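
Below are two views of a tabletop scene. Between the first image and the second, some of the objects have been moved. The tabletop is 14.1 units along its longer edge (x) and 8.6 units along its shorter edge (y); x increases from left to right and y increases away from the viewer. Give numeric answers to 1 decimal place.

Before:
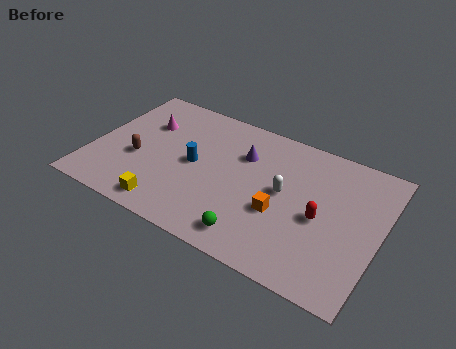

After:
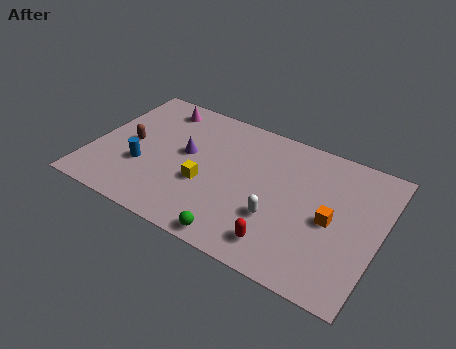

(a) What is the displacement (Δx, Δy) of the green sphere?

(-0.7, -0.5)

The green sphere was at about (8.4, 1.3) and moved to about (7.7, 0.8).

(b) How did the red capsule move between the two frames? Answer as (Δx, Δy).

(-1.6, -2.4)

From the two frames, the red capsule sits at roughly (11.3, 3.9) before and (9.7, 1.5) after.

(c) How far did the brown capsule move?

0.9

From (2.3, 3.4) to (1.8, 4.2), the brown capsule covered √(0.5² + 0.8²) ≈ 0.9 units.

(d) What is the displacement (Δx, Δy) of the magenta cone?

(0.4, 1.4)

The magenta cone was at about (2.3, 5.9) and moved to about (2.7, 7.3).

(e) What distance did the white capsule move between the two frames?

1.7

From (9.4, 4.6) to (9.3, 2.9), the white capsule covered √(0.1² + 1.7²) ≈ 1.7 units.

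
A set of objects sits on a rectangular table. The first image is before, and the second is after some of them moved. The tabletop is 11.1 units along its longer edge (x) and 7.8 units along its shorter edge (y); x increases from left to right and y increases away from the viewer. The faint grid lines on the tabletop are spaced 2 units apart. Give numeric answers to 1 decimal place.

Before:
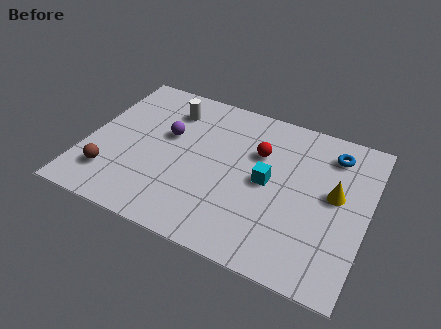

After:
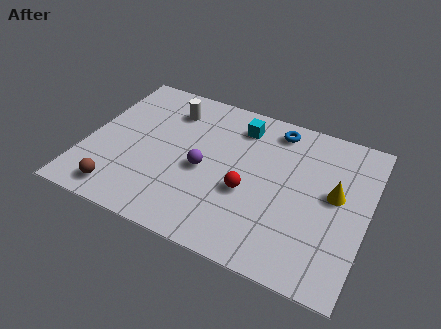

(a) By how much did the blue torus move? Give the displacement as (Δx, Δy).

(-2.3, 0.4)

The blue torus started near (9.5, 6.3) and ended near (7.2, 6.7).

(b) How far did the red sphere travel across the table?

2.1

From (6.7, 5.2) to (6.5, 3.1), the red sphere covered √(0.2² + 2.1²) ≈ 2.1 units.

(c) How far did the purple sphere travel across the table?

2.0

The purple sphere moved from about (3.1, 4.7) to (4.7, 3.5), a distance of √(1.6² + 1.2²) ≈ 2.0.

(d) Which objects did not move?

the yellow cone and the white cylinder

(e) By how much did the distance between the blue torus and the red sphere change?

+0.7

The distance was about 3.0 in the first image and 3.7 in the second, so they moved 0.7 units further apart.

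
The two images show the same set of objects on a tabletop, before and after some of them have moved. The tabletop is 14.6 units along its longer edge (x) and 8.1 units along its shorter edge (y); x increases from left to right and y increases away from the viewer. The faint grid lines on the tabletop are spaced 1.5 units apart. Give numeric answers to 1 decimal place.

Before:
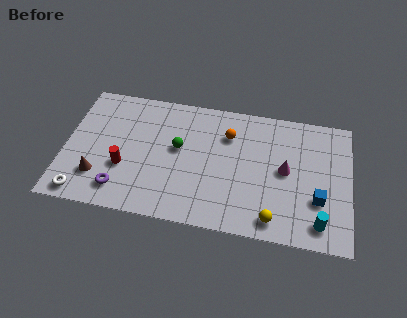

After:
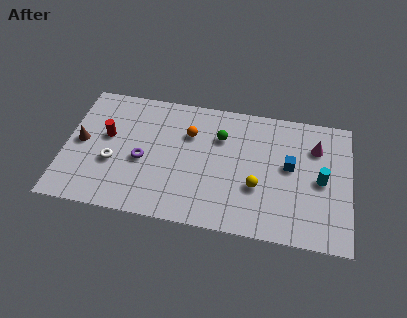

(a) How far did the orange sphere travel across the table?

2.0

From (8.3, 5.9) to (6.3, 5.6), the orange sphere covered √(2.0² + 0.3²) ≈ 2.0 units.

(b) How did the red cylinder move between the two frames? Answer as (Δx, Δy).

(-1.0, 1.8)

From the two frames, the red cylinder sits at roughly (3.1, 2.9) before and (2.1, 4.7) after.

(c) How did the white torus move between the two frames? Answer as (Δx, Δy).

(1.4, 2.2)

The white torus was at about (1.1, 0.9) and moved to about (2.5, 3.1).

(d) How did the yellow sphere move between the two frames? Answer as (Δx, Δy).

(-0.9, 1.8)

The yellow sphere was at about (10.8, 1.1) and moved to about (9.9, 2.9).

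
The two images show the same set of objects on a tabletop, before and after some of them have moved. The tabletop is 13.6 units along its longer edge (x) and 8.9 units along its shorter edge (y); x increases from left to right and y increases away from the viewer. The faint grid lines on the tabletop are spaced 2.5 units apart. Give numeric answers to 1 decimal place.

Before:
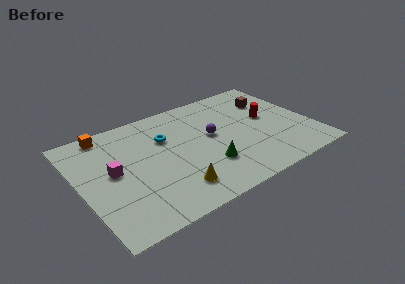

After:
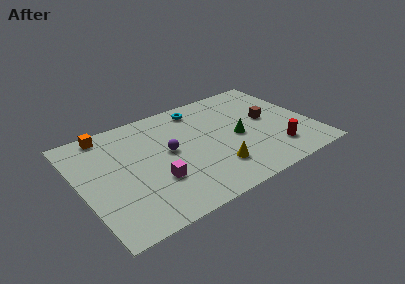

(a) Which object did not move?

the orange cube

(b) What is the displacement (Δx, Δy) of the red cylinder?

(-0.1, -2.9)

The red cylinder started near (11.2, 4.9) and ended near (11.1, 2.0).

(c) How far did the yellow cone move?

2.5

The yellow cone was near (5.0, 1.8) before and (7.5, 2.2) after, so it travelled √(2.5² + 0.4²) ≈ 2.5 units.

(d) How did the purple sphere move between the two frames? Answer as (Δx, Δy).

(-2.6, -0.1)

From the two frames, the purple sphere sits at roughly (7.8, 4.9) before and (5.2, 4.8) after.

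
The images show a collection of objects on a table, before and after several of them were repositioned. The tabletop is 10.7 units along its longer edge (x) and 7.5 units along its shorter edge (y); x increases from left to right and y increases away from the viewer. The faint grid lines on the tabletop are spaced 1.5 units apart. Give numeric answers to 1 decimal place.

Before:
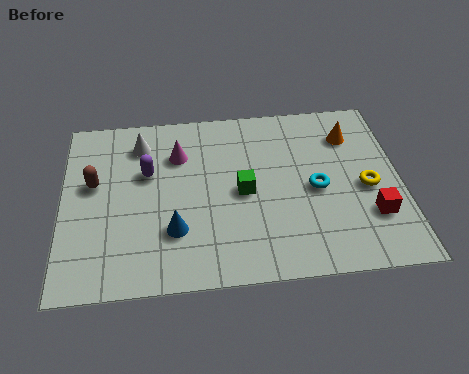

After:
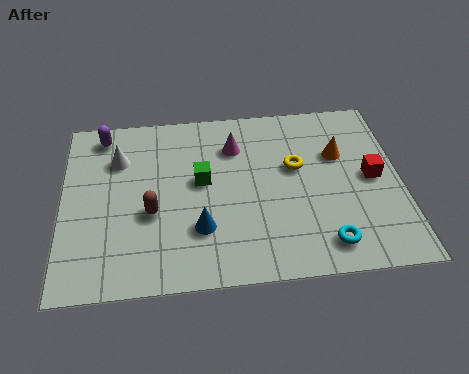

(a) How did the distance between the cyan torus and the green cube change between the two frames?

+2.5

They were about 2.3 units apart before and 4.8 after — 2.5 units further apart.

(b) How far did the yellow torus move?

2.5

The yellow torus moved from about (9.6, 3.4) to (7.4, 4.5), a distance of √(2.2² + 1.1²) ≈ 2.5.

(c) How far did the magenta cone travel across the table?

1.8

The magenta cone moved from about (3.7, 5.4) to (5.5, 5.6), a distance of √(1.8² + 0.2²) ≈ 1.8.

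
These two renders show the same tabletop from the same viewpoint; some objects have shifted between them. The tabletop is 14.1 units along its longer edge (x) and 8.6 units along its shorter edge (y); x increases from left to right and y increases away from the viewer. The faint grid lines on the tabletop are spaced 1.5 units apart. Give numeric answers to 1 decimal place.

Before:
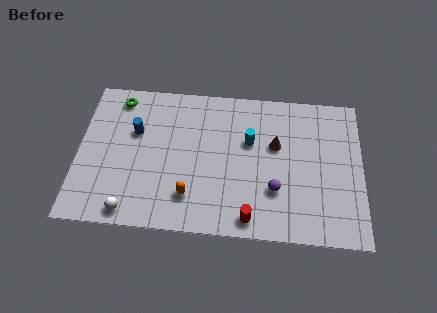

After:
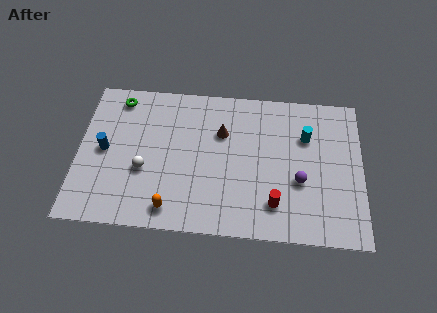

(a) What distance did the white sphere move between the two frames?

2.5

From (2.7, 0.9) to (3.3, 3.3), the white sphere covered √(0.6² + 2.4²) ≈ 2.5 units.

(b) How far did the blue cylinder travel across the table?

1.9

The blue cylinder was near (2.8, 5.5) before and (1.3, 4.3) after, so it travelled √(1.5² + 1.2²) ≈ 1.9 units.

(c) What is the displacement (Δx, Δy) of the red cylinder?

(1.2, 0.9)

The red cylinder was at about (8.6, 1.0) and moved to about (9.8, 1.9).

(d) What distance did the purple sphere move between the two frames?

1.3

The purple sphere was near (9.8, 2.7) before and (11.0, 3.3) after, so it travelled √(1.2² + 0.6²) ≈ 1.3 units.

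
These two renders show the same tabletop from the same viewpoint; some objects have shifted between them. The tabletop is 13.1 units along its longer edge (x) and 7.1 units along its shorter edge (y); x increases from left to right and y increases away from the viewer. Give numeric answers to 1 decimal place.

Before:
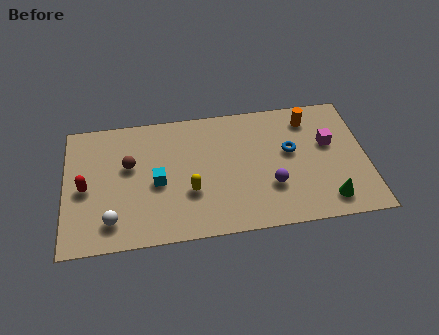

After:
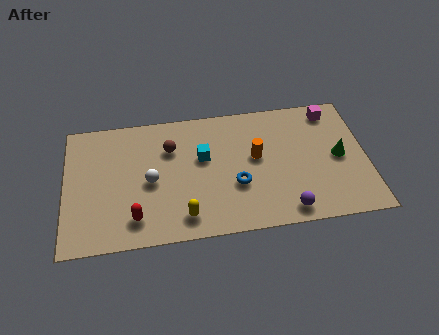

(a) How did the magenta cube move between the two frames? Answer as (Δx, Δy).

(0.2, 1.8)

The magenta cube was at about (11.5, 4.3) and moved to about (11.7, 6.1).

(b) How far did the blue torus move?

2.8

From (9.8, 4.1) to (7.4, 2.6), the blue torus covered √(2.4² + 1.5²) ≈ 2.8 units.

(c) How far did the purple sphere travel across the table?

1.5

From (8.9, 2.3) to (9.5, 0.9), the purple sphere covered √(0.6² + 1.4²) ≈ 1.5 units.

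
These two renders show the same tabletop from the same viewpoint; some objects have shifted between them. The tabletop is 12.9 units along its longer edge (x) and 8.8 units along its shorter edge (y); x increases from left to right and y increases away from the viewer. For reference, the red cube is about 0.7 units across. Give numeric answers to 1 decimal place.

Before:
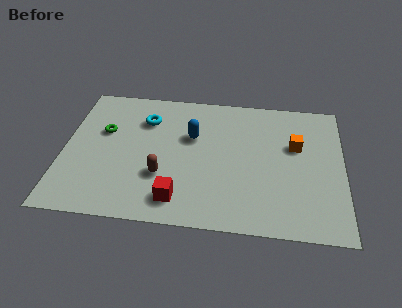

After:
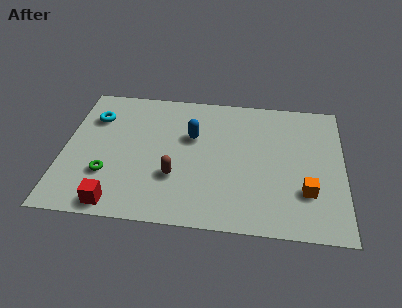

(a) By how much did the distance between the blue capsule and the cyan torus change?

+2.3

They were about 2.4 units apart before and 4.7 after — 2.3 units further apart.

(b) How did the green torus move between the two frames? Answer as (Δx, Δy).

(0.3, -2.8)

The green torus started near (1.8, 5.5) and ended near (2.1, 2.7).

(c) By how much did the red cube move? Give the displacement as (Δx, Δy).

(-2.8, -0.6)

The red cube started near (5.4, 1.5) and ended near (2.6, 0.9).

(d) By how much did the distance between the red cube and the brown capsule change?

+1.7

The distance was about 1.6 in the first image and 3.3 in the second, so they moved 1.7 units further apart.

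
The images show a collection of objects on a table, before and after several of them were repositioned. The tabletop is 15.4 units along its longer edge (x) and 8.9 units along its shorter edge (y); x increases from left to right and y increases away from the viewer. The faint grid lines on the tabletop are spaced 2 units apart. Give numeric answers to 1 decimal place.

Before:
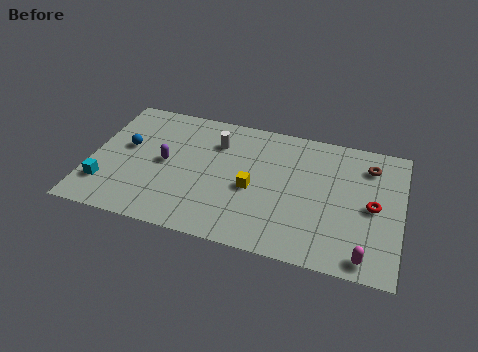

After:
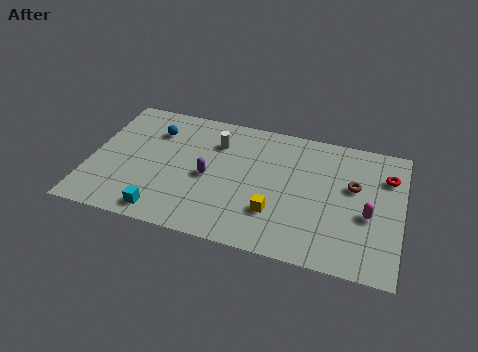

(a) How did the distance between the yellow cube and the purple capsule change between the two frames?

-0.7

They were about 4.4 units apart before and 3.7 after — 0.7 units closer together.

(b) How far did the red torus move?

2.3

The red torus moved from about (14.0, 4.3) to (14.6, 6.5), a distance of √(0.6² + 2.2²) ≈ 2.3.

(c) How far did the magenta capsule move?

2.7

From (13.8, 1.0) to (13.8, 3.7), the magenta capsule covered √(0.0² + 2.7²) ≈ 2.7 units.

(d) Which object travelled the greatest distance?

the cyan cube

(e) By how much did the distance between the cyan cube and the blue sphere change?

+2.6

Before: roughly 3.0 units apart; after: 5.6. That's 2.6 units further apart.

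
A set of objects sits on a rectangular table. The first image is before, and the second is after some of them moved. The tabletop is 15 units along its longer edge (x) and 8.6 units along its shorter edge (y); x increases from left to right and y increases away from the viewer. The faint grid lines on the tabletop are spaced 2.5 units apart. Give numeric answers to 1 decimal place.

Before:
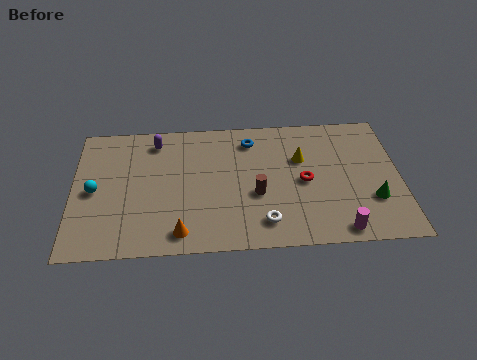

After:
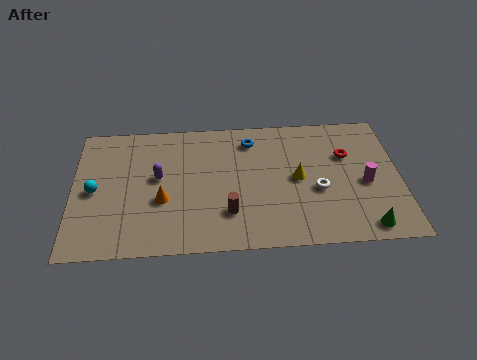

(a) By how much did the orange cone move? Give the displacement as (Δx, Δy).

(-0.8, 2.1)

The orange cone started near (4.9, 1.2) and ended near (4.1, 3.3).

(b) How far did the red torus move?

2.6

The red torus moved from about (10.6, 4.1) to (12.6, 5.7), a distance of √(2.0² + 1.6²) ≈ 2.6.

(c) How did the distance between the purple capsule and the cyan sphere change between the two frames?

-1.2

The distance was about 4.2 in the first image and 3.0 in the second, so they moved 1.2 units closer together.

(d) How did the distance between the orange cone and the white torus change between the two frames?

+3.3

Before: roughly 3.8 units apart; after: 7.1. That's 3.3 units further apart.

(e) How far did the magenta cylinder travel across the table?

3.2

The magenta cylinder was near (12.1, 0.9) before and (13.4, 3.8) after, so it travelled √(1.3² + 2.9²) ≈ 3.2 units.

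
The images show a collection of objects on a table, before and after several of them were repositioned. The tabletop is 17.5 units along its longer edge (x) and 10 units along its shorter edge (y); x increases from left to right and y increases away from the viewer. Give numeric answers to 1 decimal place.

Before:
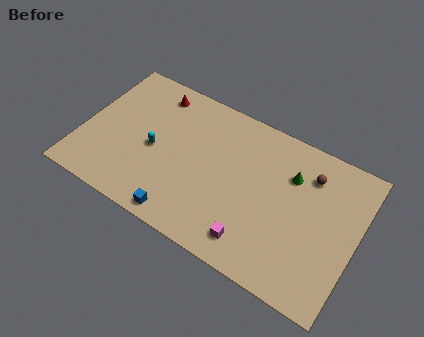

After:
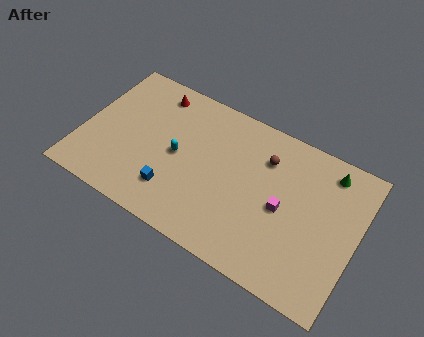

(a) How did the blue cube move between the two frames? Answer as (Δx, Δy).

(-0.8, 1.4)

The blue cube started near (7.0, 1.0) and ended near (6.2, 2.4).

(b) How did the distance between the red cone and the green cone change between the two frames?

+2.1

The distance was about 9.2 in the first image and 11.3 in the second, so they moved 2.1 units further apart.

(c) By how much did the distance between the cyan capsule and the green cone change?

+1.0

Before: roughly 8.9 units apart; after: 9.9. That's 1.0 units further apart.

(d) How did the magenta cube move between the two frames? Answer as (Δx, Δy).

(1.4, 3.0)

The magenta cube started near (11.5, 1.7) and ended near (12.9, 4.7).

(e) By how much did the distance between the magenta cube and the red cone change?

-0.4

They were about 10.1 units apart before and 9.7 after — 0.4 units closer together.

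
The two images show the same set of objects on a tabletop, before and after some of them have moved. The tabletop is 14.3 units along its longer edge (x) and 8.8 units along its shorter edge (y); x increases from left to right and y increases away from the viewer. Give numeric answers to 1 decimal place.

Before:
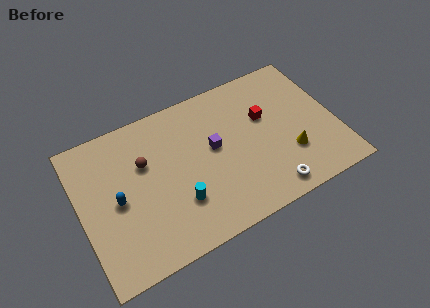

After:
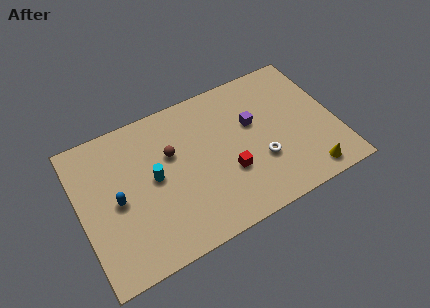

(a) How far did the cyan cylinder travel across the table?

2.3

From (5.2, 2.6) to (4.1, 4.6), the cyan cylinder covered √(1.1² + 2.0²) ≈ 2.3 units.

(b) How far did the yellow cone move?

1.8

From (11.5, 2.7) to (12.3, 1.1), the yellow cone covered √(0.8² + 1.6²) ≈ 1.8 units.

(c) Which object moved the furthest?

the red cube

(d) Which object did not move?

the blue capsule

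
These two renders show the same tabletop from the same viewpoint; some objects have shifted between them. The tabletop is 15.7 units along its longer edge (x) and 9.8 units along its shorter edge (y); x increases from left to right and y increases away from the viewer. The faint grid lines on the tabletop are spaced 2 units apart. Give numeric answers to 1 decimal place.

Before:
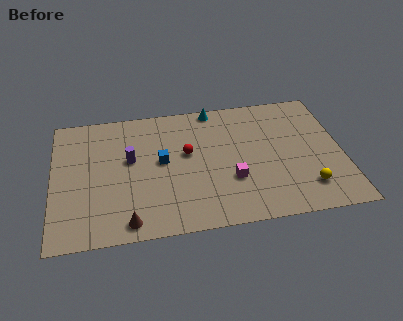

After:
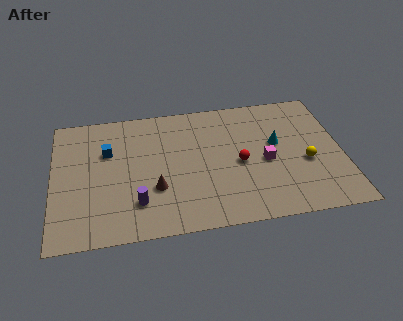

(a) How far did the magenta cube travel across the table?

2.2

The magenta cube was near (9.6, 3.3) before and (11.5, 4.4) after, so it travelled √(1.9² + 1.1²) ≈ 2.2 units.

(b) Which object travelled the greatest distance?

the cyan cone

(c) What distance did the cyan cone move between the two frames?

4.7

The cyan cone moved from about (8.9, 9.0) to (12.2, 5.7), a distance of √(3.3² + 3.3²) ≈ 4.7.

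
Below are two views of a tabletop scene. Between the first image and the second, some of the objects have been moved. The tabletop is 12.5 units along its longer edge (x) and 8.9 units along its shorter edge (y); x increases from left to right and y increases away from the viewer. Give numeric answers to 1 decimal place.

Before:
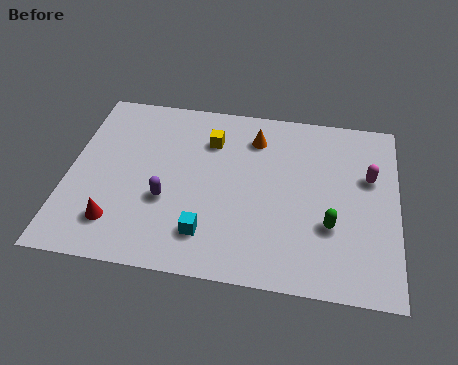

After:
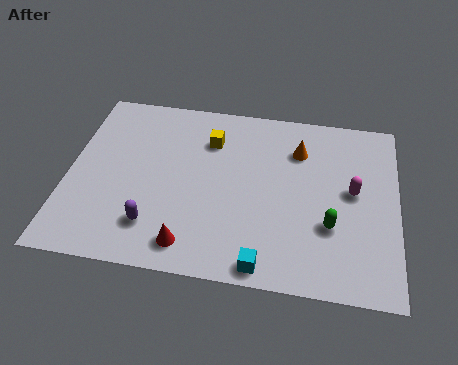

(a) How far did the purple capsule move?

1.4

From (3.8, 3.3) to (3.4, 2.0), the purple capsule covered √(0.4² + 1.3²) ≈ 1.4 units.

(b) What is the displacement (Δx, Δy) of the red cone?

(2.8, -0.6)

The red cone started near (2.0, 1.9) and ended near (4.8, 1.3).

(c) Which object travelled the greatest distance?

the red cone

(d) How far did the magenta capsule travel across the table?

1.0

From (11.4, 5.6) to (10.8, 4.8), the magenta capsule covered √(0.6² + 0.8²) ≈ 1.0 units.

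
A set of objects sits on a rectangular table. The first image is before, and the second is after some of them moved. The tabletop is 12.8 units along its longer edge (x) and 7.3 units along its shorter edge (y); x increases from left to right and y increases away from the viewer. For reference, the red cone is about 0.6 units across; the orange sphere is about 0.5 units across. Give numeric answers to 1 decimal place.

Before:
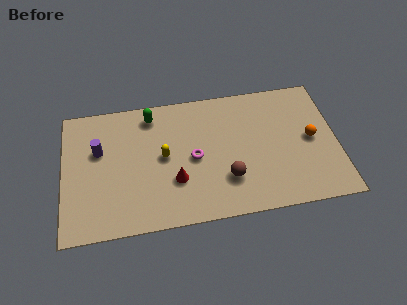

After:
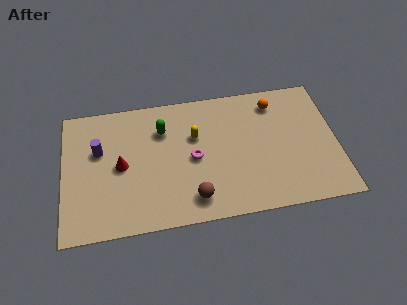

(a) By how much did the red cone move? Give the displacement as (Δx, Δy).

(-2.5, 1.2)

The red cone was at about (5.2, 2.4) and moved to about (2.7, 3.6).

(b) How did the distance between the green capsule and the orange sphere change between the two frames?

-2.5

Before: roughly 7.8 units apart; after: 5.3. That's 2.5 units closer together.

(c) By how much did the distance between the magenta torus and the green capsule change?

-1.0

Before: roughly 3.3 units apart; after: 2.3. That's 1.0 units closer together.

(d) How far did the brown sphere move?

1.8

The brown sphere was near (7.6, 2.1) before and (6.0, 1.3) after, so it travelled √(1.6² + 0.8²) ≈ 1.8 units.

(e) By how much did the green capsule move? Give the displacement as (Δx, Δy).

(0.5, -0.9)

The green capsule was at about (4.2, 6.2) and moved to about (4.7, 5.3).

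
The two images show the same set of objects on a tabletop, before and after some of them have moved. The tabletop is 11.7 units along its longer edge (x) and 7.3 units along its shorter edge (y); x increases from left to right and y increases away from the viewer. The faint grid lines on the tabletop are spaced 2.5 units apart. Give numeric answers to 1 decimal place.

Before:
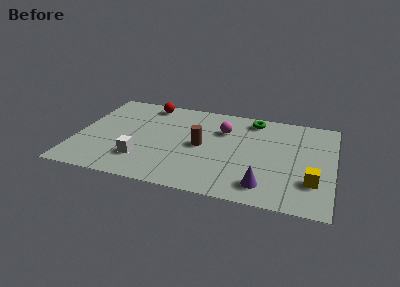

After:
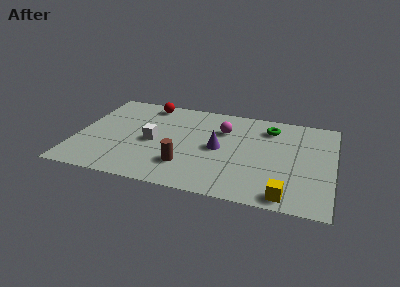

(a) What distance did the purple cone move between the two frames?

3.2

The purple cone was near (8.7, 1.3) before and (6.5, 3.6) after, so it travelled √(2.2² + 2.3²) ≈ 3.2 units.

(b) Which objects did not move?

the red sphere and the magenta sphere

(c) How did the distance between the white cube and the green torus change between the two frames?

-0.8

The distance was about 6.5 in the first image and 5.7 in the second, so they moved 0.8 units closer together.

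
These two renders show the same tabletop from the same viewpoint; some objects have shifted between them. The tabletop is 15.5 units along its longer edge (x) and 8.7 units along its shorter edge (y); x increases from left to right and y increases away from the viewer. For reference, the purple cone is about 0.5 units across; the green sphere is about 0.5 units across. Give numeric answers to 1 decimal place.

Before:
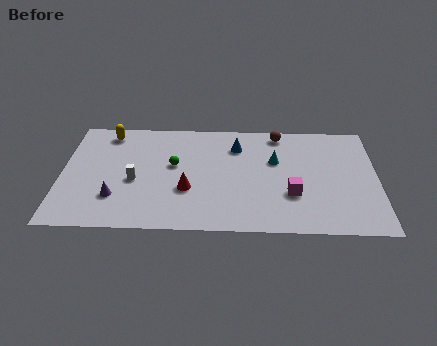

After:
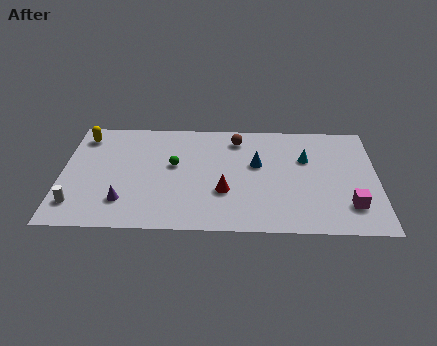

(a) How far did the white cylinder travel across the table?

3.4

The white cylinder moved from about (3.6, 3.7) to (0.8, 1.8), a distance of √(2.8² + 1.9²) ≈ 3.4.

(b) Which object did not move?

the green sphere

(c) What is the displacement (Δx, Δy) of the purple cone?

(0.4, -0.3)

The purple cone was at about (2.7, 2.4) and moved to about (3.1, 2.1).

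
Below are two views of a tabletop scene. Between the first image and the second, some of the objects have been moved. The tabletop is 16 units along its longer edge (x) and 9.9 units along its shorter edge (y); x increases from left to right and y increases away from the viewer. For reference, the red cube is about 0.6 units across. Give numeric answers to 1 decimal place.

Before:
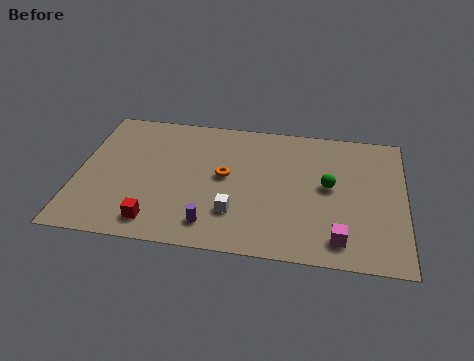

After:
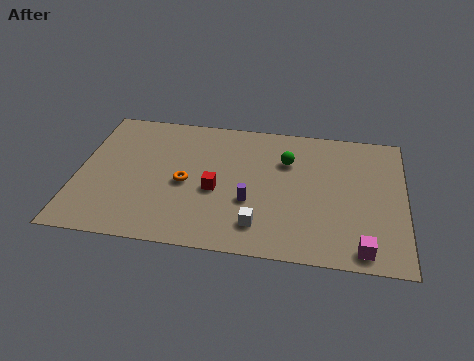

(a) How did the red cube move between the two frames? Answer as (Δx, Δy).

(2.8, 2.7)

The red cube was at about (4.0, 1.5) and moved to about (6.8, 4.2).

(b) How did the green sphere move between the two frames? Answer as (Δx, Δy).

(-2.1, 1.6)

The green sphere started near (12.3, 5.3) and ended near (10.2, 6.9).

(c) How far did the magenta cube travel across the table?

1.2

From (12.9, 1.6) to (14.0, 1.1), the magenta cube covered √(1.1² + 0.5²) ≈ 1.2 units.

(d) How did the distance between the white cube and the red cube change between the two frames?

-0.9

They were about 4.0 units apart before and 3.1 after — 0.9 units closer together.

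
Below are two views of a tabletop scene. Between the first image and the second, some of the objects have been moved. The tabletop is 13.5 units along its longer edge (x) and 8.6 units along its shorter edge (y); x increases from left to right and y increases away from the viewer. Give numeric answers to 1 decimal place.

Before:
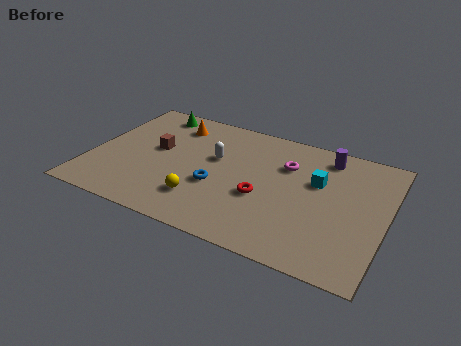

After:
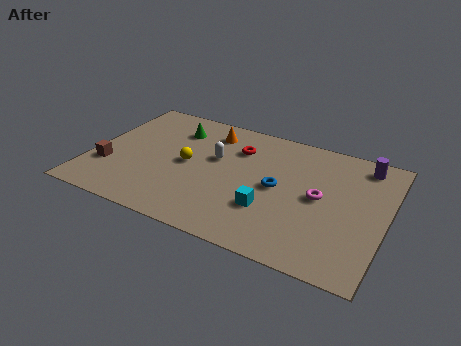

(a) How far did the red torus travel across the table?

3.3

The red torus was near (8.0, 3.4) before and (6.5, 6.3) after, so it travelled √(1.5² + 2.9²) ≈ 3.3 units.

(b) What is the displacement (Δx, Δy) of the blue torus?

(2.7, 1.0)

The blue torus was at about (5.9, 3.3) and moved to about (8.6, 4.3).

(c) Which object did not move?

the white capsule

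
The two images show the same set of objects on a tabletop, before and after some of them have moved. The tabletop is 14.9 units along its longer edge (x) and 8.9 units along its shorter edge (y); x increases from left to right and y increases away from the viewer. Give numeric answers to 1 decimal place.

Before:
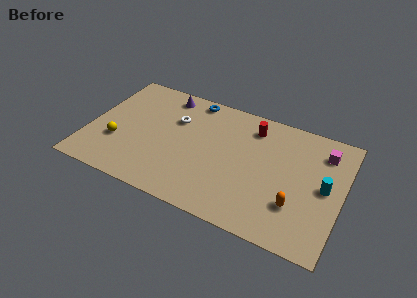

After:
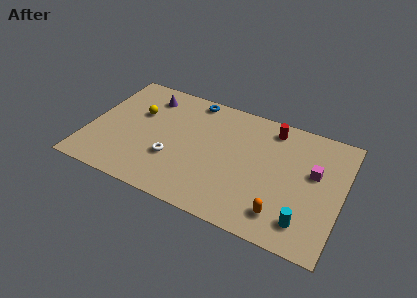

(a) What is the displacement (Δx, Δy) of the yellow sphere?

(0.9, 2.7)

The yellow sphere started near (1.8, 3.0) and ended near (2.7, 5.7).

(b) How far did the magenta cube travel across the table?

1.7

The magenta cube moved from about (13.6, 7.0) to (13.2, 5.3), a distance of √(0.4² + 1.7²) ≈ 1.7.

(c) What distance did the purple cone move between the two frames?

1.1

From (4.1, 7.7) to (3.1, 7.2), the purple cone covered √(1.0² + 0.5²) ≈ 1.1 units.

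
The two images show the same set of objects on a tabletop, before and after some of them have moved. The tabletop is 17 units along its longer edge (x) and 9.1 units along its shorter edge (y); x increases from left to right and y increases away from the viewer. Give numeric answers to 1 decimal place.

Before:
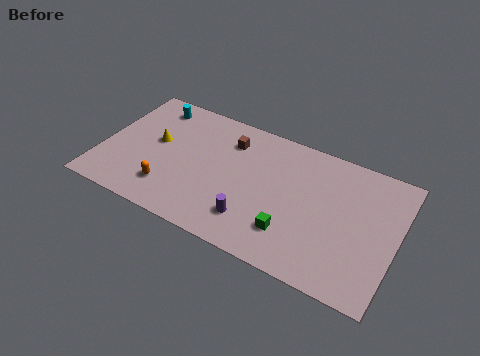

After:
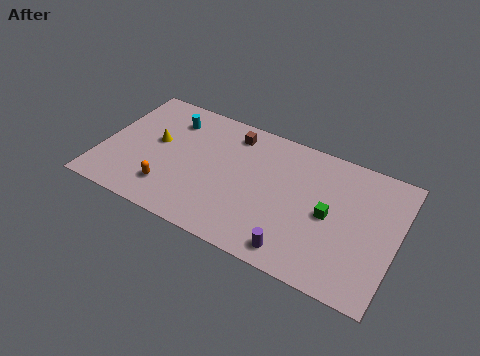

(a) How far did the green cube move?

2.8

The green cube was near (11.3, 2.3) before and (13.2, 4.4) after, so it travelled √(1.9² + 2.1²) ≈ 2.8 units.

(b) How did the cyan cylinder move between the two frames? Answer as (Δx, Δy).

(1.2, -0.6)

The cyan cylinder started near (2.4, 7.7) and ended near (3.6, 7.1).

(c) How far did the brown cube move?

0.6

The brown cube was near (7.1, 7.0) before and (7.2, 7.6) after, so it travelled √(0.1² + 0.6²) ≈ 0.6 units.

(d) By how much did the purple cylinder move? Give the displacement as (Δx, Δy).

(2.6, -0.9)

The purple cylinder started near (9.1, 2.1) and ended near (11.7, 1.2).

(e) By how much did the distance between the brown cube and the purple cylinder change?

+2.5

They were about 5.3 units apart before and 7.8 after — 2.5 units further apart.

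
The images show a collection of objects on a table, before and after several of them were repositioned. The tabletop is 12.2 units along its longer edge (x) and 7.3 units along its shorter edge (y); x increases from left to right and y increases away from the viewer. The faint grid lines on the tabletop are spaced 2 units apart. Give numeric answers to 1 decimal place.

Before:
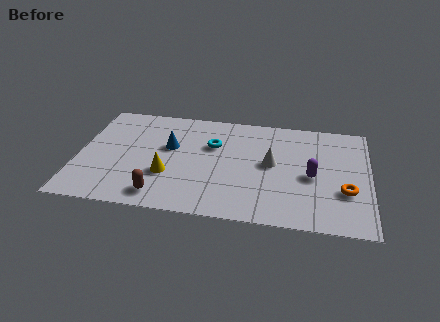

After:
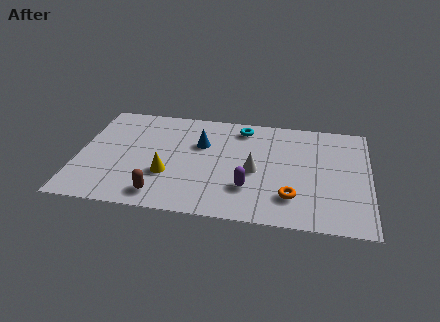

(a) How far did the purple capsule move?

2.9

From (9.8, 3.3) to (7.2, 2.1), the purple capsule covered √(2.6² + 1.2²) ≈ 2.9 units.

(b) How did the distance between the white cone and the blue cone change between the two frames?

-1.6

They were about 4.3 units apart before and 2.7 after — 1.6 units closer together.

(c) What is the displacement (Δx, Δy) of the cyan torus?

(1.2, 1.4)

The cyan torus was at about (5.6, 4.8) and moved to about (6.8, 6.2).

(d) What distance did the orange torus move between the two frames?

2.3

The orange torus moved from about (11.2, 2.5) to (9.0, 1.8), a distance of √(2.2² + 0.7²) ≈ 2.3.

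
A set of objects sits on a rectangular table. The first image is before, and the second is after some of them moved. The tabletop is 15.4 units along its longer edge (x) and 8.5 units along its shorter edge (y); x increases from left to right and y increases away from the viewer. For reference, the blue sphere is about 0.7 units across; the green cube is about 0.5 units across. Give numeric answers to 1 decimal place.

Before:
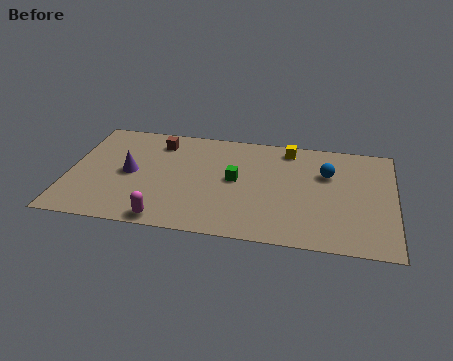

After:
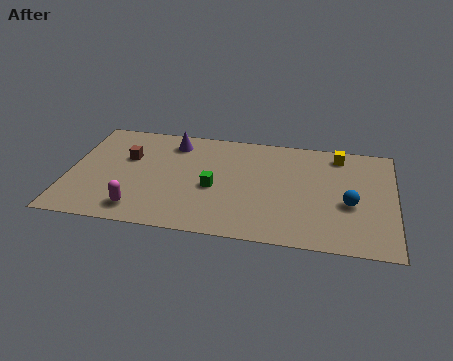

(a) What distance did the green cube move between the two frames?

1.3

From (7.9, 4.5) to (6.9, 3.7), the green cube covered √(1.0² + 0.8²) ≈ 1.3 units.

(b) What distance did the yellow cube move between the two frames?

2.4

The yellow cube moved from about (10.3, 7.4) to (12.7, 7.3), a distance of √(2.4² + 0.1²) ≈ 2.4.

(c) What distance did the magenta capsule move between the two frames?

1.4

The magenta capsule moved from about (4.8, 0.8) to (3.5, 1.4), a distance of √(1.3² + 0.6²) ≈ 1.4.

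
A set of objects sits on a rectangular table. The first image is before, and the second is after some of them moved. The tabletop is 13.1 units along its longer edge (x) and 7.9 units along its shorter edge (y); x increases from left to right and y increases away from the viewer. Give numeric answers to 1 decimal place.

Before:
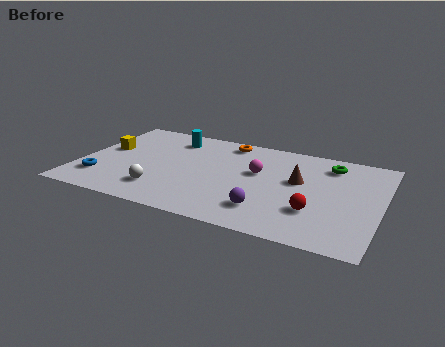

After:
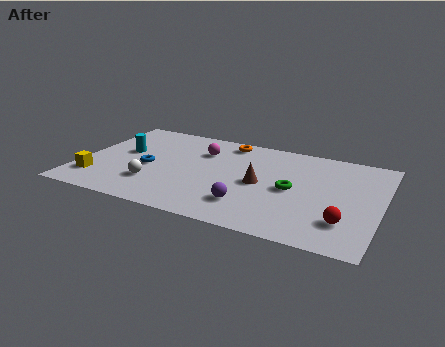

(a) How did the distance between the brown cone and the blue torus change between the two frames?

-3.9

They were about 8.8 units apart before and 4.9 after — 3.9 units closer together.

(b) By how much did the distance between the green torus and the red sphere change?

-1.0

The distance was about 4.0 in the first image and 3.0 in the second, so they moved 1.0 units closer together.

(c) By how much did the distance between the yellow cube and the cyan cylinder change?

-0.5

Before: roughly 3.3 units apart; after: 2.8. That's 0.5 units closer together.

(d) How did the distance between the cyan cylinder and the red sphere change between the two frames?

+2.4

The distance was about 7.8 in the first image and 10.2 in the second, so they moved 2.4 units further apart.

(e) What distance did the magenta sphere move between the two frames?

2.8

The magenta sphere was near (7.7, 4.7) before and (5.1, 5.7) after, so it travelled √(2.6² + 1.0²) ≈ 2.8 units.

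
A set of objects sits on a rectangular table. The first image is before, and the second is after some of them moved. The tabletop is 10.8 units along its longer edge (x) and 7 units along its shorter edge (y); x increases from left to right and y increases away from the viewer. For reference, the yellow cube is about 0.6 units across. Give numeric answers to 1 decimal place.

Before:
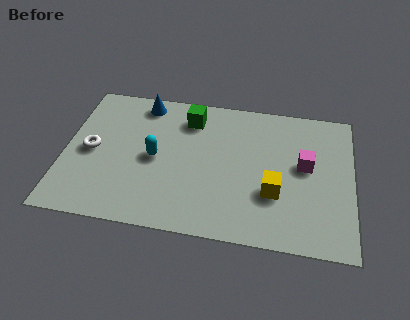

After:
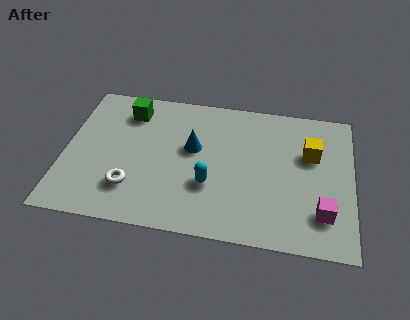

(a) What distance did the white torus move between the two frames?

2.3

The white torus moved from about (1.0, 3.4) to (2.6, 1.8), a distance of √(1.6² + 1.6²) ≈ 2.3.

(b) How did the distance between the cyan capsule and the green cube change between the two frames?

+2.0

The distance was about 2.5 in the first image and 4.5 in the second, so they moved 2.0 units further apart.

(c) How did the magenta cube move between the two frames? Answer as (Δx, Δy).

(0.7, -2.2)

The magenta cube started near (9.0, 3.9) and ended near (9.7, 1.7).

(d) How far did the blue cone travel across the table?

2.8

The blue cone moved from about (2.8, 6.1) to (4.8, 4.1), a distance of √(2.0² + 2.0²) ≈ 2.8.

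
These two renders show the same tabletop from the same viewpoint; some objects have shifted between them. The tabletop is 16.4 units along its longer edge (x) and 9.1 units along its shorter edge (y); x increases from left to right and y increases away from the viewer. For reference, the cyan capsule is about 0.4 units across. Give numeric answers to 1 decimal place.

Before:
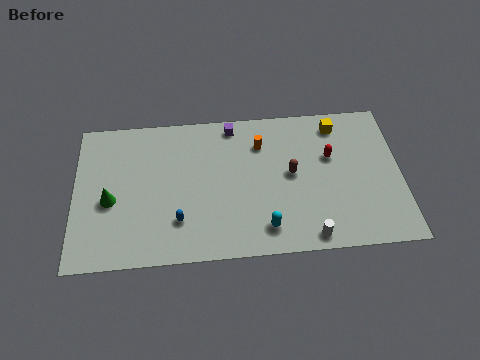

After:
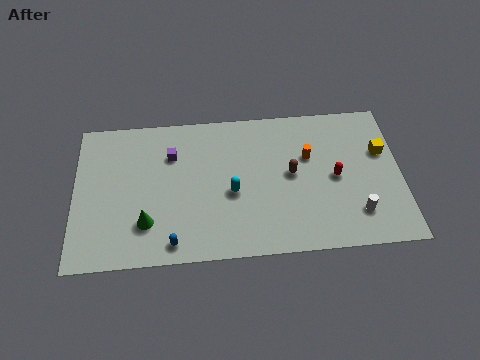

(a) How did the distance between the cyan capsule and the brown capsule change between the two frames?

-0.4

Before: roughly 3.5 units apart; after: 3.1. That's 0.4 units closer together.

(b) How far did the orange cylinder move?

2.6

The orange cylinder was near (9.4, 6.8) before and (11.8, 5.8) after, so it travelled √(2.4² + 1.0²) ≈ 2.6 units.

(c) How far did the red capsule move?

1.3

The red capsule was near (12.9, 5.7) before and (13.1, 4.4) after, so it travelled √(0.2² + 1.3²) ≈ 1.3 units.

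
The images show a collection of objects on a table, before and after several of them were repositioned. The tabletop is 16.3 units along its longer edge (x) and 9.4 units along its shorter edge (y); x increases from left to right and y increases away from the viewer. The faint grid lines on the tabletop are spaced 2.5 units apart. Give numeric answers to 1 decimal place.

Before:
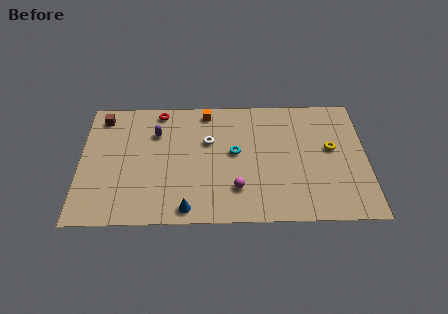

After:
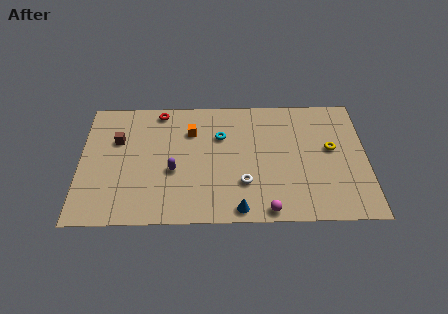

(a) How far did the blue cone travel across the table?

2.9

From (6.1, 1.0) to (9.0, 0.9), the blue cone covered √(2.9² + 0.1²) ≈ 2.9 units.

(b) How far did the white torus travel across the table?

3.8

The white torus was near (7.3, 6.0) before and (9.3, 2.8) after, so it travelled √(2.0² + 3.2²) ≈ 3.8 units.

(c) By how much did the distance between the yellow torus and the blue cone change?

-2.4

They were about 9.3 units apart before and 6.9 after — 2.4 units closer together.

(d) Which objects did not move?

the red torus and the yellow torus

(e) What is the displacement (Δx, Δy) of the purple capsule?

(1.0, -2.9)

The purple capsule was at about (4.3, 6.7) and moved to about (5.3, 3.8).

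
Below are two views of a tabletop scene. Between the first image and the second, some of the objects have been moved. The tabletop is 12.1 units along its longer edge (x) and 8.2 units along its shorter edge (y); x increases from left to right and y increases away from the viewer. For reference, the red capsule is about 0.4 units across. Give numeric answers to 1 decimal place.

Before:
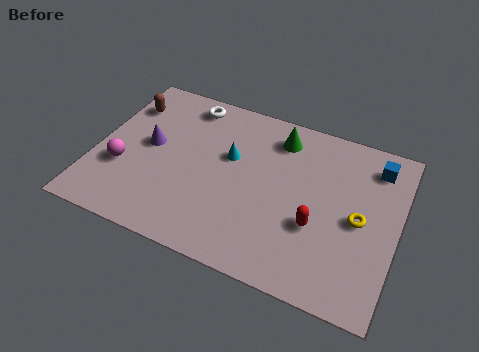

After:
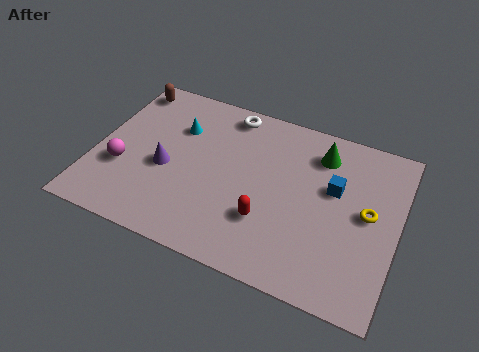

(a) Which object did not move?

the magenta sphere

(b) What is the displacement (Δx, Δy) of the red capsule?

(-1.9, -0.5)

The red capsule was at about (9.0, 3.0) and moved to about (7.1, 2.5).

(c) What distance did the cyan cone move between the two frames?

2.3

The cyan cone moved from about (5.3, 5.0) to (3.1, 5.7), a distance of √(2.2² + 0.7²) ≈ 2.3.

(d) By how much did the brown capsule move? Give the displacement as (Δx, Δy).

(-0.1, 0.9)

The brown capsule started near (0.9, 6.2) and ended near (0.8, 7.1).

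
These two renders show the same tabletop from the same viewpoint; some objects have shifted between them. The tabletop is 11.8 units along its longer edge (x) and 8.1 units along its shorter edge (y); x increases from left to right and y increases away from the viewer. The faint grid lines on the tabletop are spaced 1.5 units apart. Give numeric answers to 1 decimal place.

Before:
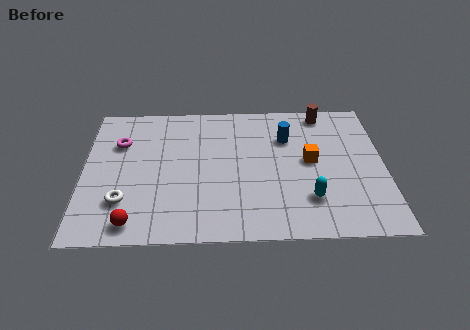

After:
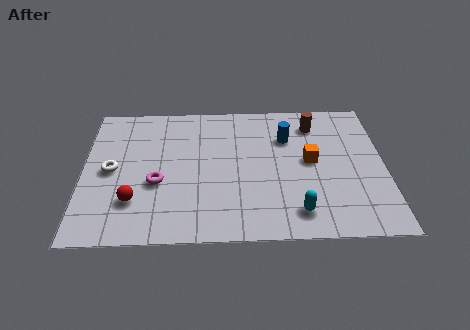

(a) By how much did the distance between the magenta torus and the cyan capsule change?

-2.5

Before: roughly 8.2 units apart; after: 5.7. That's 2.5 units closer together.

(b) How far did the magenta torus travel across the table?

2.8

The magenta torus moved from about (1.4, 5.6) to (2.9, 3.2), a distance of √(1.5² + 2.4²) ≈ 2.8.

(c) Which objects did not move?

the blue cylinder and the orange cube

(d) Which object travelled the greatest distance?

the magenta torus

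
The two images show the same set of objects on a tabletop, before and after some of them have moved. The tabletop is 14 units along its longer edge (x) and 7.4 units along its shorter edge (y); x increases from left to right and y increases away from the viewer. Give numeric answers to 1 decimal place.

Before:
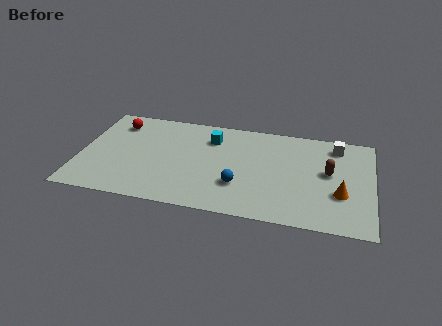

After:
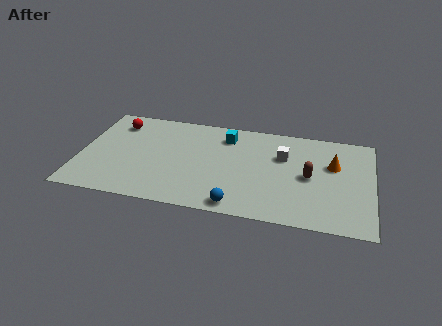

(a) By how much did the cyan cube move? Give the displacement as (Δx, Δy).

(0.7, 0.3)

The cyan cube was at about (6.2, 5.6) and moved to about (6.9, 5.9).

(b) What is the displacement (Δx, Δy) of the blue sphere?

(0.0, -1.5)

The blue sphere was at about (7.7, 2.3) and moved to about (7.7, 0.8).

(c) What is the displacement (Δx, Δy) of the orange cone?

(-0.4, 2.1)

The orange cone was at about (12.5, 2.6) and moved to about (12.1, 4.7).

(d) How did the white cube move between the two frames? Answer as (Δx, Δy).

(-2.5, -1.3)

From the two frames, the white cube sits at roughly (12.2, 6.2) before and (9.7, 4.9) after.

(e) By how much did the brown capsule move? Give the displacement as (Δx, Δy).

(-0.9, -0.5)

The brown capsule was at about (11.9, 4.1) and moved to about (11.0, 3.6).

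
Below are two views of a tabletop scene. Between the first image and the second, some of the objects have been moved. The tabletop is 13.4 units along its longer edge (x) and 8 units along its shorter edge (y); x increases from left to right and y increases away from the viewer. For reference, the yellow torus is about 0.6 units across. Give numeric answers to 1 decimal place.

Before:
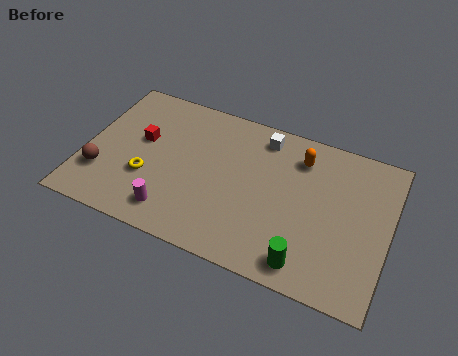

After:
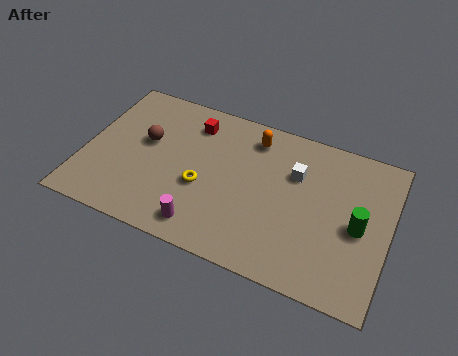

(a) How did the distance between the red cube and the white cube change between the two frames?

-0.8

The distance was about 5.6 in the first image and 4.8 in the second, so they moved 0.8 units closer together.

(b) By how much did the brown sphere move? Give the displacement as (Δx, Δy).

(1.7, 2.4)

From the two frames, the brown sphere sits at roughly (0.9, 2.3) before and (2.6, 4.7) after.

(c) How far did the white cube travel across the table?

2.1

The white cube moved from about (7.6, 6.8) to (9.2, 5.4), a distance of √(1.6² + 1.4²) ≈ 2.1.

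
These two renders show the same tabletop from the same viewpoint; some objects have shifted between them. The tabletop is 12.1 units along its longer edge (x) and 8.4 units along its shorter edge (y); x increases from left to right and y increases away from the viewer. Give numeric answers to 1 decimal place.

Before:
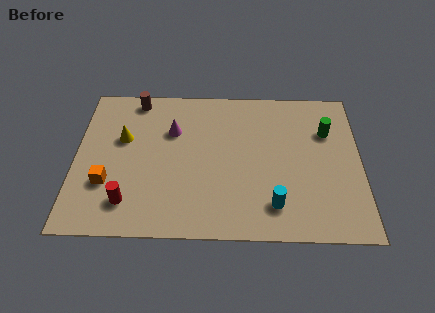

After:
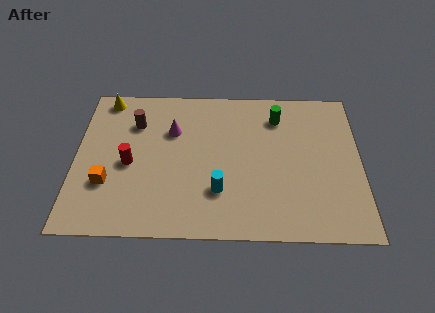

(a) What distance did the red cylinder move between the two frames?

2.1

From (2.3, 1.7) to (2.3, 3.8), the red cylinder covered √(0.0² + 2.1²) ≈ 2.1 units.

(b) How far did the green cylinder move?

2.2

From (10.7, 5.8) to (8.6, 6.6), the green cylinder covered √(2.1² + 0.8²) ≈ 2.2 units.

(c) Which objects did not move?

the orange cube and the magenta cone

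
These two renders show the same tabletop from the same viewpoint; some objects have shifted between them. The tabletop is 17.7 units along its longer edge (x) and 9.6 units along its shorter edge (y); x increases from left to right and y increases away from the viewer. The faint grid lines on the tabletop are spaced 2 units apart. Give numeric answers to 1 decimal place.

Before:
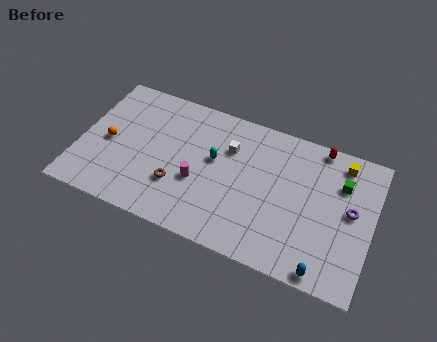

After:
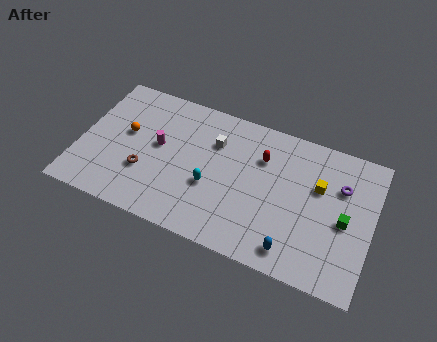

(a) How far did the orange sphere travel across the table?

1.4

The orange sphere moved from about (1.7, 4.5) to (2.7, 5.5), a distance of √(1.0² + 1.0²) ≈ 1.4.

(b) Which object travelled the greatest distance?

the red capsule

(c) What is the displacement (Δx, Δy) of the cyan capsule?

(0.0, -1.9)

From the two frames, the cyan capsule sits at roughly (8.1, 5.6) before and (8.1, 3.7) after.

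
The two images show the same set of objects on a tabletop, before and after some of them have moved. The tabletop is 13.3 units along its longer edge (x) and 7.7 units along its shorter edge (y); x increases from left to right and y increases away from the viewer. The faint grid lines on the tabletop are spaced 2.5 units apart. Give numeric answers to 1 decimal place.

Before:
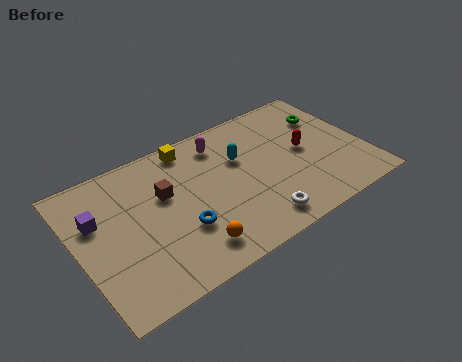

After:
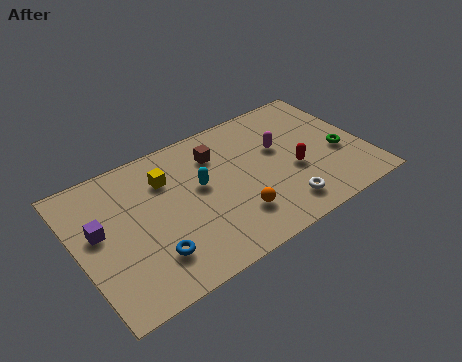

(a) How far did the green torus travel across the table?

2.4

The green torus was near (12.0, 5.5) before and (12.1, 3.1) after, so it travelled √(0.1² + 2.4²) ≈ 2.4 units.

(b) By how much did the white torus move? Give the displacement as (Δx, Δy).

(1.2, 0.2)

From the two frames, the white torus sits at roughly (7.8, 1.2) before and (9.0, 1.4) after.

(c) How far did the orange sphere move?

2.3

The orange sphere was near (4.7, 1.4) before and (6.9, 2.0) after, so it travelled √(2.2² + 0.6²) ≈ 2.3 units.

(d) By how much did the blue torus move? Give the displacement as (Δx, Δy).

(-1.5, -0.7)

From the two frames, the blue torus sits at roughly (4.5, 2.6) before and (3.0, 1.9) after.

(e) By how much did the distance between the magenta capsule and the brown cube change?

-0.3

Before: roughly 3.3 units apart; after: 3.0. That's 0.3 units closer together.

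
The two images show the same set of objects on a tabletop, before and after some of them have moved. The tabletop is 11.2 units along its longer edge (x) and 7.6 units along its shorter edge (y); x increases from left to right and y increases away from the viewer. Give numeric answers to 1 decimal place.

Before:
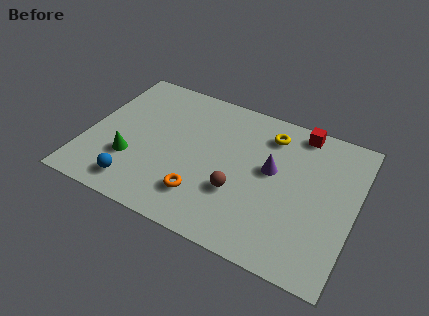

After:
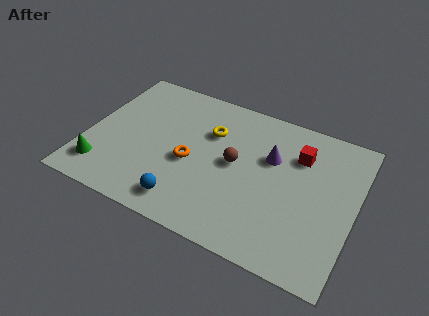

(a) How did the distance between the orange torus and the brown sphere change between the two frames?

+0.3

The distance was about 1.6 in the first image and 1.9 in the second, so they moved 0.3 units further apart.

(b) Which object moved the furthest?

the yellow torus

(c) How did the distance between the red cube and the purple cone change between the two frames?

-1.4

Before: roughly 2.7 units apart; after: 1.3. That's 1.4 units closer together.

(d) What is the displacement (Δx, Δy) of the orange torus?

(-0.7, 1.5)

The orange torus was at about (5.1, 1.8) and moved to about (4.4, 3.3).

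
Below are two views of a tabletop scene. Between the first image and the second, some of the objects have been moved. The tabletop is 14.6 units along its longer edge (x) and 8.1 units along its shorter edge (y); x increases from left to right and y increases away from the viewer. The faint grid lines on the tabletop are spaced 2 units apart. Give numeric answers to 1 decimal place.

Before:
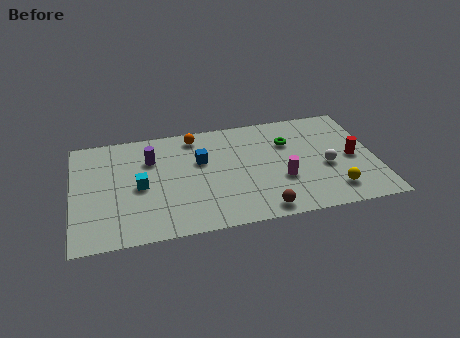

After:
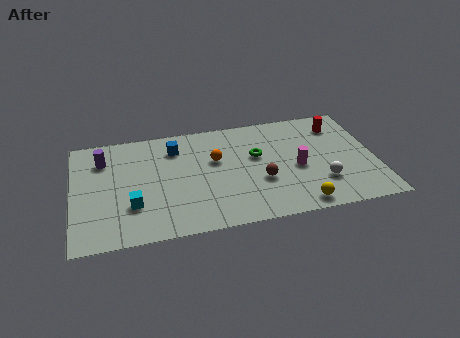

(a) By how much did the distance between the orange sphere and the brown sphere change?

-3.9

Before: roughly 6.8 units apart; after: 2.9. That's 3.9 units closer together.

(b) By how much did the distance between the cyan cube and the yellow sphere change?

-1.4

The distance was about 9.5 in the first image and 8.1 in the second, so they moved 1.4 units closer together.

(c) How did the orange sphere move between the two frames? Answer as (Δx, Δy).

(0.9, -2.0)

The orange sphere was at about (6.0, 7.0) and moved to about (6.9, 5.0).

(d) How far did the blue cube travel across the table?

1.7

The blue cube moved from about (6.2, 5.1) to (5.0, 6.3), a distance of √(1.2² + 1.2²) ≈ 1.7.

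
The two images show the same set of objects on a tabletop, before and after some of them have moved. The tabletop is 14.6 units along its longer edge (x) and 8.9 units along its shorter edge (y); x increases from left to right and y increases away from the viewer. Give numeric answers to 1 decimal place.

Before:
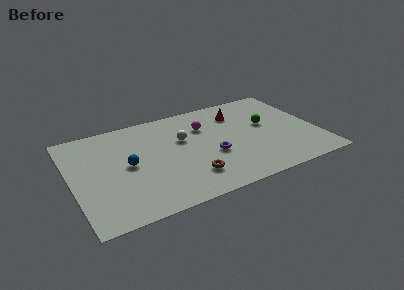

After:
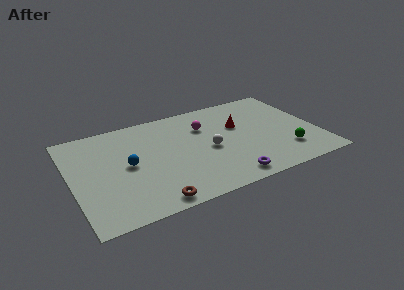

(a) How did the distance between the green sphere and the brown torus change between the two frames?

+2.5

Before: roughly 5.8 units apart; after: 8.3. That's 2.5 units further apart.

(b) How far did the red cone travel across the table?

1.2

From (10.2, 6.8) to (10.1, 5.6), the red cone covered √(0.1² + 1.2²) ≈ 1.2 units.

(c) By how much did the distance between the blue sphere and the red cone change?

-0.4

They were about 7.3 units apart before and 6.9 after — 0.4 units closer together.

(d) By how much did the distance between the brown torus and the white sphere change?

+1.5

Before: roughly 3.5 units apart; after: 5.0. That's 1.5 units further apart.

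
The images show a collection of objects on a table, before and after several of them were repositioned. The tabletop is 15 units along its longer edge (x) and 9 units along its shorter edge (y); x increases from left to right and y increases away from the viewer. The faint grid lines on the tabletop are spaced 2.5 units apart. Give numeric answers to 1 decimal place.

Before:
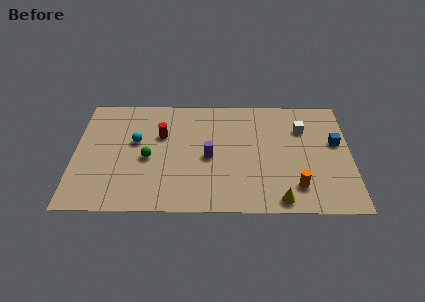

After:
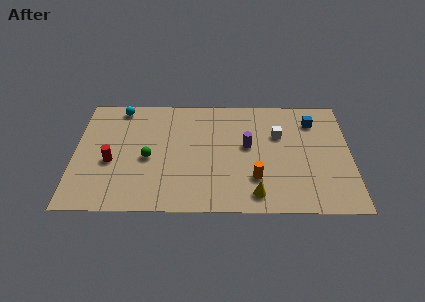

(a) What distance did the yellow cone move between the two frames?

1.4

From (11.1, 0.9) to (9.8, 1.3), the yellow cone covered √(1.3² + 0.4²) ≈ 1.4 units.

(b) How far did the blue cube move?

2.1

The blue cube was near (14.2, 5.3) before and (13.0, 7.0) after, so it travelled √(1.2² + 1.7²) ≈ 2.1 units.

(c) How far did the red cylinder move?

3.4

The red cylinder moved from about (4.7, 5.8) to (2.0, 3.7), a distance of √(2.7² + 2.1²) ≈ 3.4.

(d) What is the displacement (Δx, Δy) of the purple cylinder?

(2.1, 0.9)

From the two frames, the purple cylinder sits at roughly (7.3, 4.1) before and (9.4, 5.0) after.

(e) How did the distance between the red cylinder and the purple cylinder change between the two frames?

+4.4

They were about 3.1 units apart before and 7.5 after — 4.4 units further apart.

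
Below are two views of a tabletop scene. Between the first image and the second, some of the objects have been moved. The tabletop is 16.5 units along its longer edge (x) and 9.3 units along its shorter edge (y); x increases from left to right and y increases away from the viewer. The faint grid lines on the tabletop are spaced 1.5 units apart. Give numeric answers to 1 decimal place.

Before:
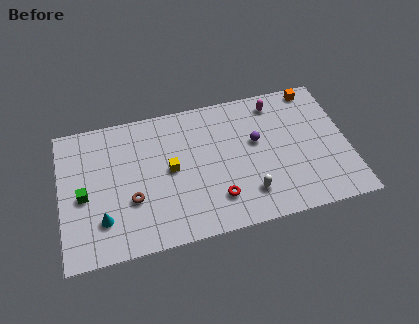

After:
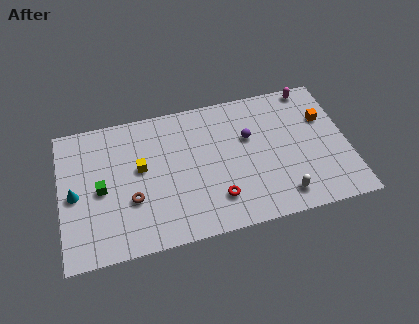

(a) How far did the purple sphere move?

0.6

The purple sphere moved from about (11.3, 5.5) to (10.9, 5.9), a distance of √(0.4² + 0.4²) ≈ 0.6.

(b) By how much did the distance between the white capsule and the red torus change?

+2.0

The distance was about 1.8 in the first image and 3.8 in the second, so they moved 2.0 units further apart.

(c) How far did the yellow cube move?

1.8

The yellow cube moved from about (6.3, 4.8) to (4.6, 5.3), a distance of √(1.7² + 0.5²) ≈ 1.8.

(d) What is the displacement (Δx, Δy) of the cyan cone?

(-1.5, 2.0)

From the two frames, the cyan cone sits at roughly (2.3, 2.4) before and (0.8, 4.4) after.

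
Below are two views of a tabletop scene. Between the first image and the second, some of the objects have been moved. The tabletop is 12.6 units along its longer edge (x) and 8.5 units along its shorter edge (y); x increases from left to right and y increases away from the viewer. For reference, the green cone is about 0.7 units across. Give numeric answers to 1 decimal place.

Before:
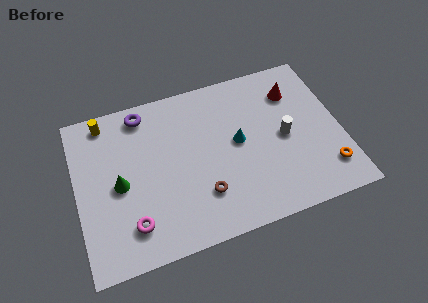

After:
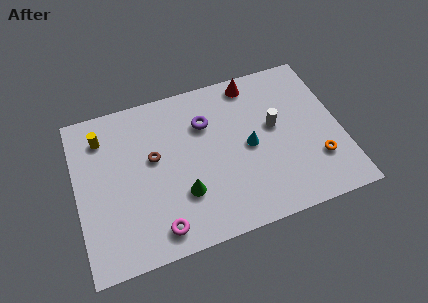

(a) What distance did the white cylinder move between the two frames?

0.8

The white cylinder was near (9.9, 4.1) before and (9.5, 4.8) after, so it travelled √(0.4² + 0.7²) ≈ 0.8 units.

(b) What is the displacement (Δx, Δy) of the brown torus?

(-2.1, 2.6)

From the two frames, the brown torus sits at roughly (5.8, 2.3) before and (3.7, 4.9) after.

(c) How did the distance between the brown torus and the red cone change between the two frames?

-0.7

Before: roughly 6.3 units apart; after: 5.6. That's 0.7 units closer together.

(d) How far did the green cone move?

3.2

From (2.0, 4.0) to (4.9, 2.6), the green cone covered √(2.9² + 1.4²) ≈ 3.2 units.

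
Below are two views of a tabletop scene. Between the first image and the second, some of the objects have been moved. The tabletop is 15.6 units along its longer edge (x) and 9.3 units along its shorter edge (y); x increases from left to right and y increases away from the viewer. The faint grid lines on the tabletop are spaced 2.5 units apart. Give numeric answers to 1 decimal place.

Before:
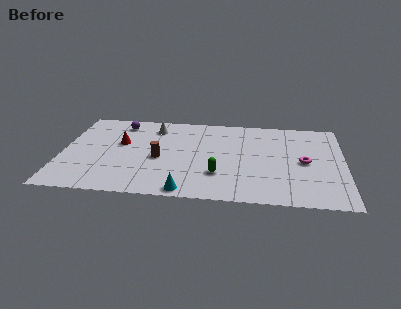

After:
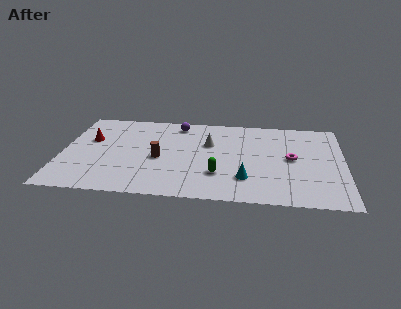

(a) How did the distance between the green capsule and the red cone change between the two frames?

+1.6

Before: roughly 6.2 units apart; after: 7.8. That's 1.6 units further apart.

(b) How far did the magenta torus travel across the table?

0.8

The magenta torus moved from about (13.4, 4.5) to (12.7, 4.8), a distance of √(0.7² + 0.3²) ≈ 0.8.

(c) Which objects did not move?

the green capsule and the brown cylinder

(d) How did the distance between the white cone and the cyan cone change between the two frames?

-2.8

The distance was about 7.0 in the first image and 4.2 in the second, so they moved 2.8 units closer together.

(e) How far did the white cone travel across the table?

3.4

The white cone was near (5.0, 7.5) before and (8.1, 6.0) after, so it travelled √(3.1² + 1.5²) ≈ 3.4 units.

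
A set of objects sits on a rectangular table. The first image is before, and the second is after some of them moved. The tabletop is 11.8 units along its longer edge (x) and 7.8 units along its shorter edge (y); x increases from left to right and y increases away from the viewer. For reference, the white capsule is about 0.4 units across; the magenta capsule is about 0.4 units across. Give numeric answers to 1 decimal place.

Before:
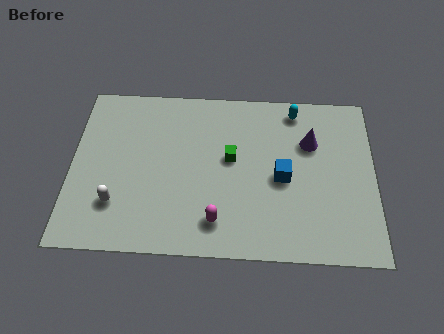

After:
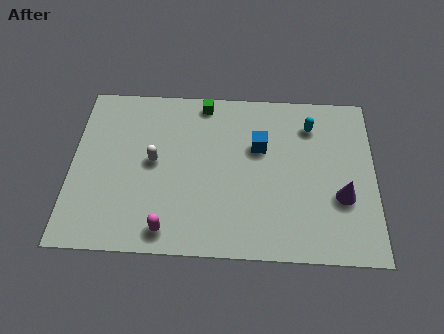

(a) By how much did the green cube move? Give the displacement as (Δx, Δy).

(-1.1, 2.6)

From the two frames, the green cube sits at roughly (6.2, 4.4) before and (5.1, 7.0) after.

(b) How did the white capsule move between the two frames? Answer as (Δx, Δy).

(1.4, 2.0)

The white capsule started near (1.8, 2.1) and ended near (3.2, 4.1).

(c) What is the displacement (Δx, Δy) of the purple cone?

(1.2, -2.5)

The purple cone was at about (9.3, 5.3) and moved to about (10.5, 2.8).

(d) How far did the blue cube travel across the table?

1.7

From (8.2, 3.6) to (7.3, 5.0), the blue cube covered √(0.9² + 1.4²) ≈ 1.7 units.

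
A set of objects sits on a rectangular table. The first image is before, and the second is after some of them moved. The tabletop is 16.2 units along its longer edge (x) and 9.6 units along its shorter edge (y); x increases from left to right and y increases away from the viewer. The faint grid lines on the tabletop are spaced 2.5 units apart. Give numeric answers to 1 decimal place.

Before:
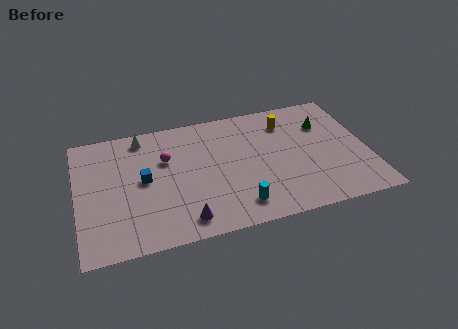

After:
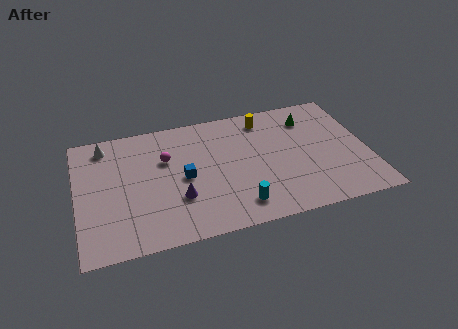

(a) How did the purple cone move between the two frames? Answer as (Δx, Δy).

(-0.2, 1.7)

The purple cone started near (5.7, 1.4) and ended near (5.5, 3.1).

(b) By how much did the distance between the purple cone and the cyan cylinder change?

+0.5

The distance was about 3.0 in the first image and 3.5 in the second, so they moved 0.5 units further apart.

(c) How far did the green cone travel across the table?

1.1

The green cone moved from about (14.0, 6.8) to (13.2, 7.5), a distance of √(0.8² + 0.7²) ≈ 1.1.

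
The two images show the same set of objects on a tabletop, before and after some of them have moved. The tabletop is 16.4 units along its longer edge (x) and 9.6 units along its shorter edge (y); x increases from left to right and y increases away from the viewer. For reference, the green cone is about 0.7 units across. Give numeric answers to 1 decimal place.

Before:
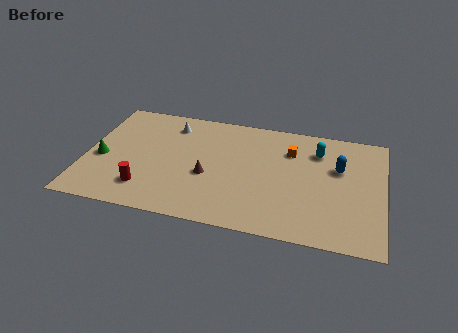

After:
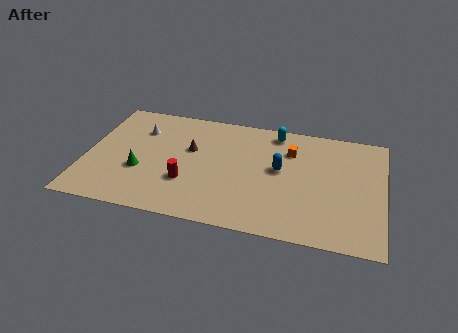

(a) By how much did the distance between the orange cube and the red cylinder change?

-2.4

Before: roughly 9.1 units apart; after: 6.7. That's 2.4 units closer together.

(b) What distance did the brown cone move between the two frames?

2.3

The brown cone was near (6.8, 3.9) before and (5.7, 5.9) after, so it travelled √(1.1² + 2.0²) ≈ 2.3 units.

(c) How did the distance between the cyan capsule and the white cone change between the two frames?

-0.6

Before: roughly 8.2 units apart; after: 7.6. That's 0.6 units closer together.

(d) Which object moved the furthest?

the blue capsule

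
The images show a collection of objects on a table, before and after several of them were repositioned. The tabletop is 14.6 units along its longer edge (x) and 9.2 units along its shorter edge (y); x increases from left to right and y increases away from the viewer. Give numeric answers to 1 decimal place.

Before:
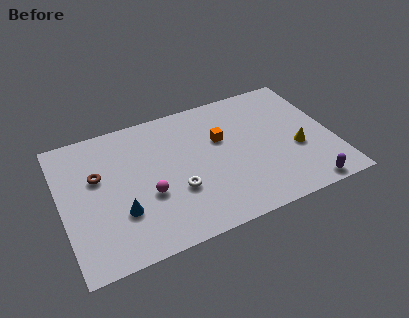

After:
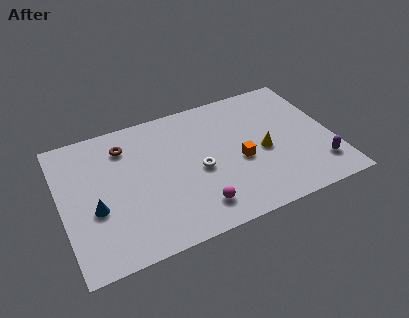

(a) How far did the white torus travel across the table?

1.6

The white torus moved from about (6.0, 3.2) to (7.3, 4.1), a distance of √(1.3² + 0.9²) ≈ 1.6.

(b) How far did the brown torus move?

2.2

The brown torus moved from about (2.0, 5.7) to (3.6, 7.2), a distance of √(1.6² + 1.5²) ≈ 2.2.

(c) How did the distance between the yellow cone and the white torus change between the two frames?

-3.1

Before: roughly 6.6 units apart; after: 3.5. That's 3.1 units closer together.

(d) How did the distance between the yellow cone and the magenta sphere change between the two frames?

-3.5

They were about 8.1 units apart before and 4.6 after — 3.5 units closer together.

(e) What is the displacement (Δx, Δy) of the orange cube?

(0.8, -1.9)

The orange cube was at about (8.7, 5.8) and moved to about (9.5, 3.9).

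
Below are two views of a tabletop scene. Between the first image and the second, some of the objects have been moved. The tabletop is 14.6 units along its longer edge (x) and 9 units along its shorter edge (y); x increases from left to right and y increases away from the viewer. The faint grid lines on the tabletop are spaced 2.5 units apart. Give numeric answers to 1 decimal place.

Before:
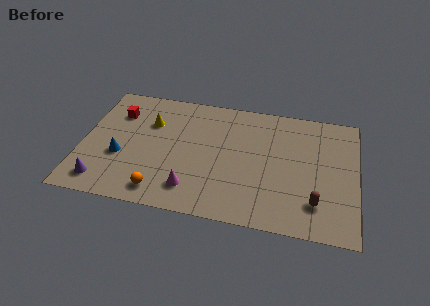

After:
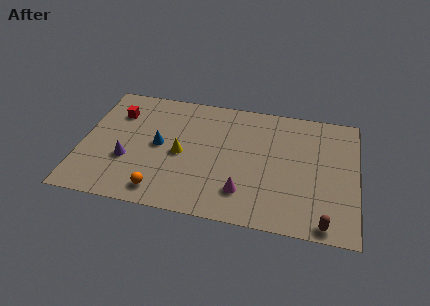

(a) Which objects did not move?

the orange sphere and the red cube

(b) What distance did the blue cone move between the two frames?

2.3

From (2.1, 3.4) to (4.1, 4.6), the blue cone covered √(2.0² + 1.2²) ≈ 2.3 units.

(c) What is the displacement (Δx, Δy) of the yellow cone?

(1.8, -2.0)

From the two frames, the yellow cone sits at roughly (3.5, 6.2) before and (5.3, 4.2) after.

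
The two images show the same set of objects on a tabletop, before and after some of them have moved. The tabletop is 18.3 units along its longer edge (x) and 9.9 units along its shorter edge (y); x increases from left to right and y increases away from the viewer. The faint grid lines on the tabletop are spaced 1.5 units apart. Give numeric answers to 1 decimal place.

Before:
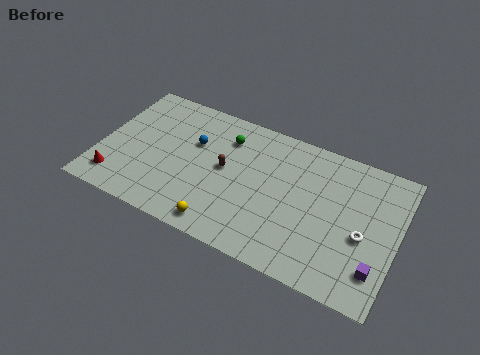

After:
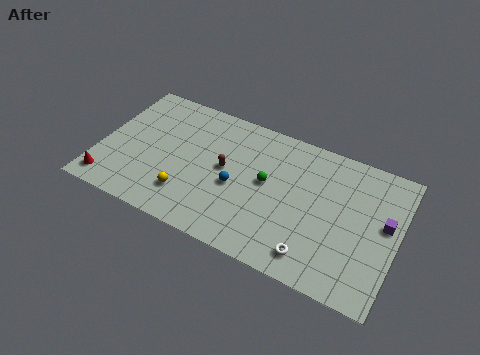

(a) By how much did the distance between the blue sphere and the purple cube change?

-3.3

They were about 12.4 units apart before and 9.1 after — 3.3 units closer together.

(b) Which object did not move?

the brown capsule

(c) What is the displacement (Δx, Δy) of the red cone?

(-0.4, -0.4)

The red cone started near (1.3, 1.8) and ended near (0.9, 1.4).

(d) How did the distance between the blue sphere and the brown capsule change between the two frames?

-1.1

Before: roughly 2.4 units apart; after: 1.3. That's 1.1 units closer together.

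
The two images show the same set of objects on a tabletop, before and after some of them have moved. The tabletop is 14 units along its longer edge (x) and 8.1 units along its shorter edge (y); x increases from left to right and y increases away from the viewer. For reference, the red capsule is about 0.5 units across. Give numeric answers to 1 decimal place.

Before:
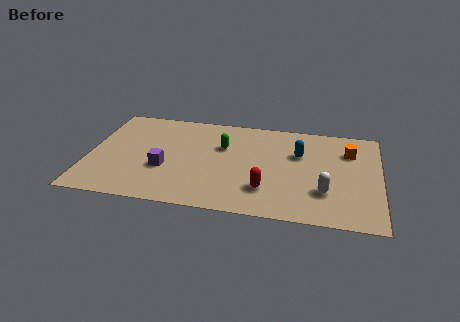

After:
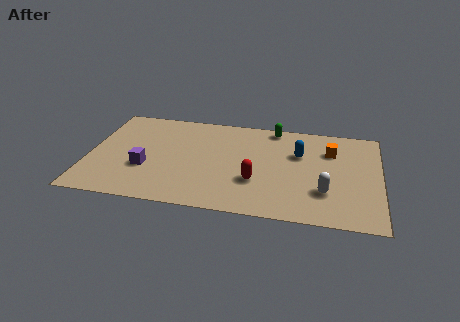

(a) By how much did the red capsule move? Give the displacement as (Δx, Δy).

(-0.5, 0.6)

The red capsule was at about (8.6, 2.1) and moved to about (8.1, 2.7).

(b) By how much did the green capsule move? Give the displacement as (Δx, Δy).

(2.4, 2.0)

From the two frames, the green capsule sits at roughly (6.4, 5.3) before and (8.8, 7.3) after.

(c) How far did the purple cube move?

0.9

The purple cube was near (3.7, 3.0) before and (2.8, 2.9) after, so it travelled √(0.9² + 0.1²) ≈ 0.9 units.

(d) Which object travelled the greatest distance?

the green capsule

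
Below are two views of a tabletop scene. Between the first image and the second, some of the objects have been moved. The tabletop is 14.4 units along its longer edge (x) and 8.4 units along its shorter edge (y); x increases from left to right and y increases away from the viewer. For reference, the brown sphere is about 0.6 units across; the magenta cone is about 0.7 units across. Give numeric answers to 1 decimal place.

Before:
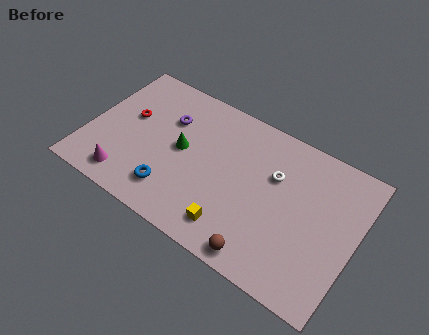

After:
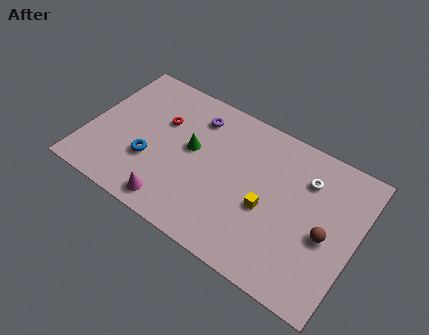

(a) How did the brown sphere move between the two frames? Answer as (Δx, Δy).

(2.9, 2.8)

The brown sphere started near (10.0, 0.9) and ended near (12.9, 3.7).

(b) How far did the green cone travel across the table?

0.6

From (5.0, 4.4) to (5.5, 4.7), the green cone covered √(0.5² + 0.3²) ≈ 0.6 units.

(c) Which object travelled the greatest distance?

the brown sphere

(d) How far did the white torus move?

1.7

The white torus moved from about (9.9, 5.5) to (11.5, 6.2), a distance of √(1.6² + 0.7²) ≈ 1.7.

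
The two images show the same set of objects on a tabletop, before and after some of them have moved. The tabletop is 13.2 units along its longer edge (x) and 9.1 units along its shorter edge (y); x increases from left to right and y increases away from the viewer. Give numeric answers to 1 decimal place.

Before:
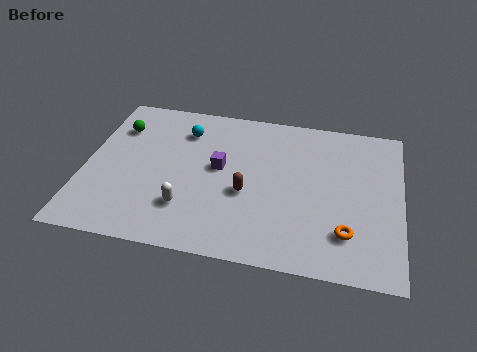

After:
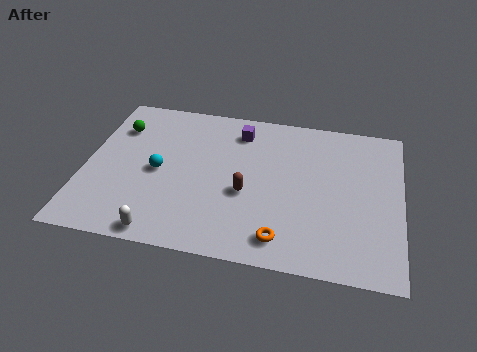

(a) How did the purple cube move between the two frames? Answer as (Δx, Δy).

(0.7, 2.4)

The purple cube started near (5.6, 5.0) and ended near (6.3, 7.4).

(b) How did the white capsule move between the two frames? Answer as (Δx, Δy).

(-0.9, -1.6)

The white capsule started near (4.4, 2.4) and ended near (3.5, 0.8).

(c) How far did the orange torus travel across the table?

2.7

The orange torus moved from about (11.0, 2.2) to (8.4, 1.4), a distance of √(2.6² + 0.8²) ≈ 2.7.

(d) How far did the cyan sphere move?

2.8

The cyan sphere moved from about (4.0, 7.0) to (3.1, 4.3), a distance of √(0.9² + 2.7²) ≈ 2.8.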